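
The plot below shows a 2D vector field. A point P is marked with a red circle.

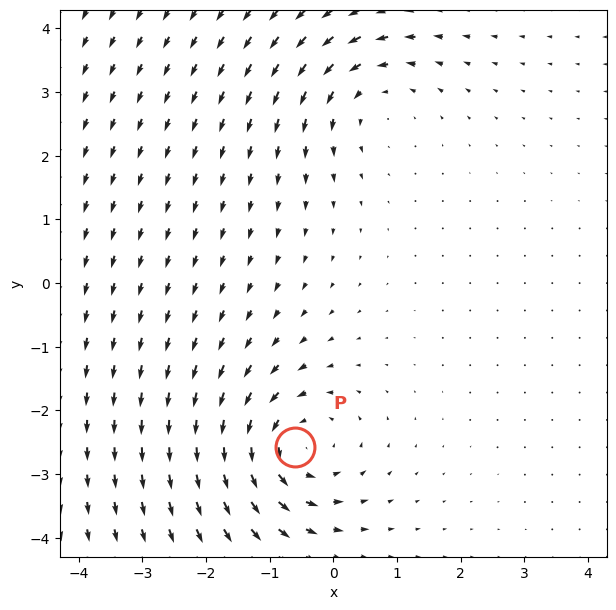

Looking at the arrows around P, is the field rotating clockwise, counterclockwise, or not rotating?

Near P at (-0.6, -2.6) the arrows circulate counterclockwise. The curl (z-component) there is about +5; positive curl means counterclockwise rotation.

counterclockwise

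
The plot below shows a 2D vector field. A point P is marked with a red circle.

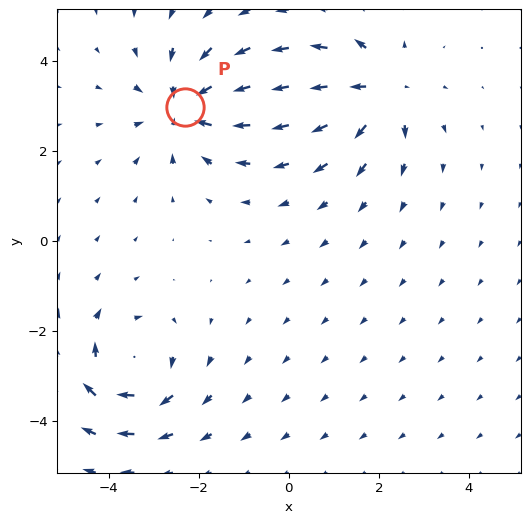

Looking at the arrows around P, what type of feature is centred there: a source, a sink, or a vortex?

At P (-2.3, 3.0) the arrows converge inward. Divergence about -4, curl ≈0 — negative divergence with near-zero curl is a sink.

sink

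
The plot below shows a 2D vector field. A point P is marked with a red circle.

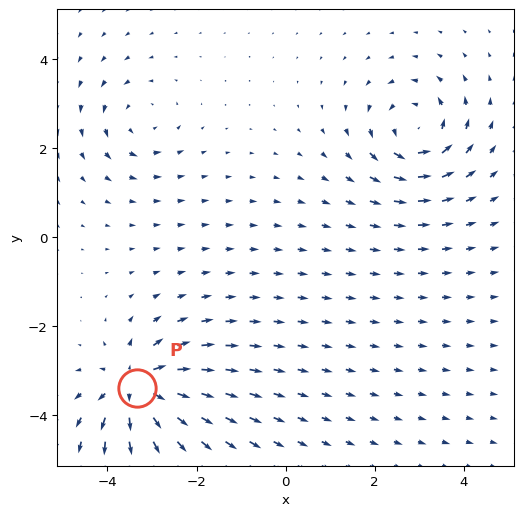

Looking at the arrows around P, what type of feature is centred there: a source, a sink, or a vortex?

source

At P (-3.3, -3.4) the arrows spread outward. Divergence about +7, curl ≈0 — positive divergence with near-zero curl is a source.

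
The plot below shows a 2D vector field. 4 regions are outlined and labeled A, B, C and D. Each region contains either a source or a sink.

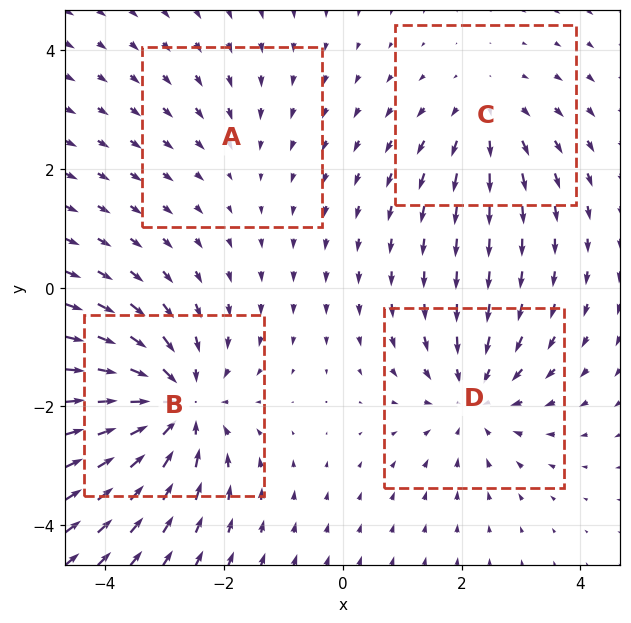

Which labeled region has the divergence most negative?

B

Divergence at each region's feature centre — A: about -2, B: about -6, C: about +3, D: about -4. Region B is most negative.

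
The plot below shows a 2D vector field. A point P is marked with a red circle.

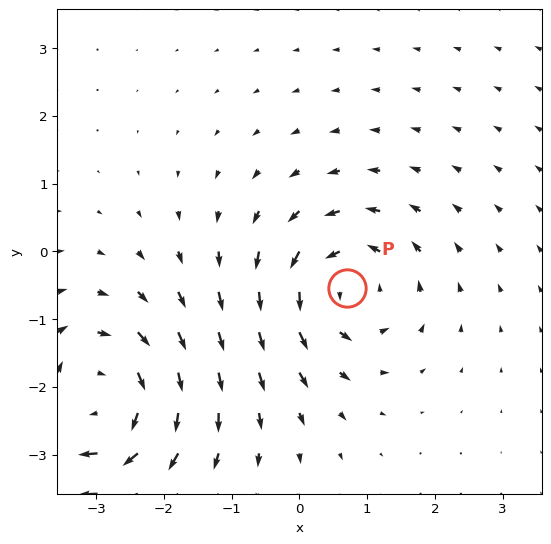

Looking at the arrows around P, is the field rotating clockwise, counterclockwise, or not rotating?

Near P at (0.7, -0.5) the arrows circulate counterclockwise. The curl (z-component) there is about +3; positive curl means counterclockwise rotation.

counterclockwise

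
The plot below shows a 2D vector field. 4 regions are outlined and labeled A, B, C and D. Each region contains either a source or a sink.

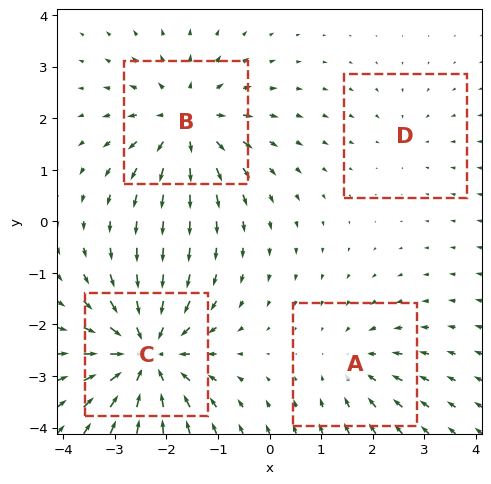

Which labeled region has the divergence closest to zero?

D

Divergence at each region's feature centre — A: about -3, B: about +5, C: about -7, D: about -2. Region D is closest to zero.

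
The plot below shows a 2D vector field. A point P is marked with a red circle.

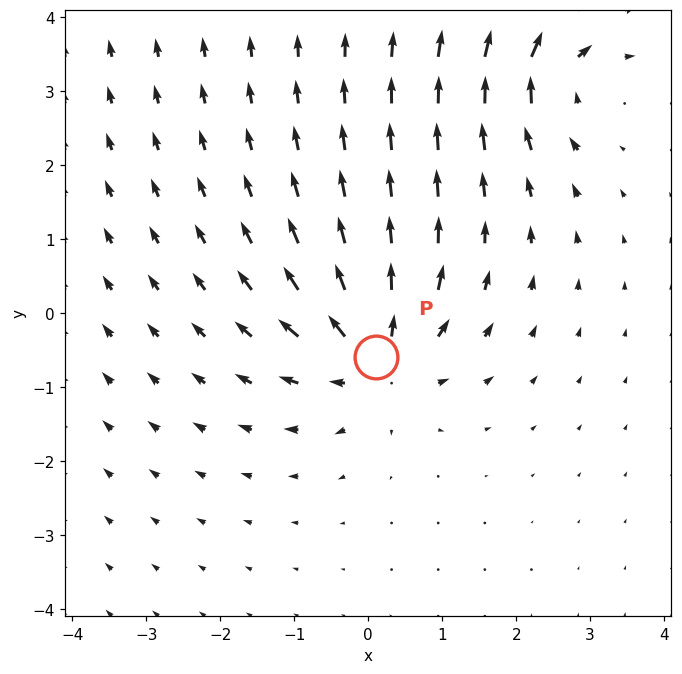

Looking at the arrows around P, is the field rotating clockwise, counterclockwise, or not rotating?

not rotating

Near P at (0.1, -0.6) the arrows show no circulation. The curl there is ≈0.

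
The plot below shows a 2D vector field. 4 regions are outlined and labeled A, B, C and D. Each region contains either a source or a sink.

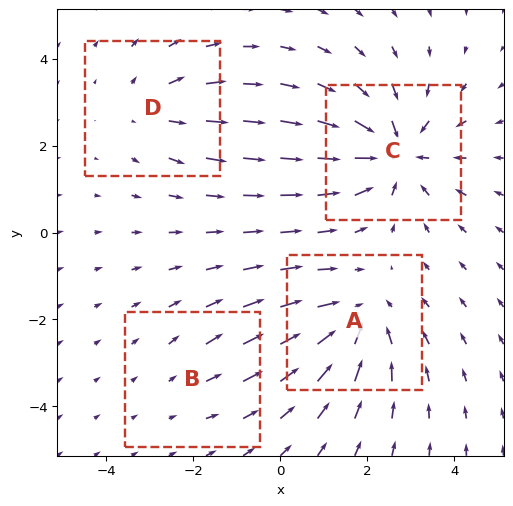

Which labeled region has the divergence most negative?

Divergence at each region's feature centre — A: about -5, B: about +2, C: about -6, D: about +3. Region C is most negative.

C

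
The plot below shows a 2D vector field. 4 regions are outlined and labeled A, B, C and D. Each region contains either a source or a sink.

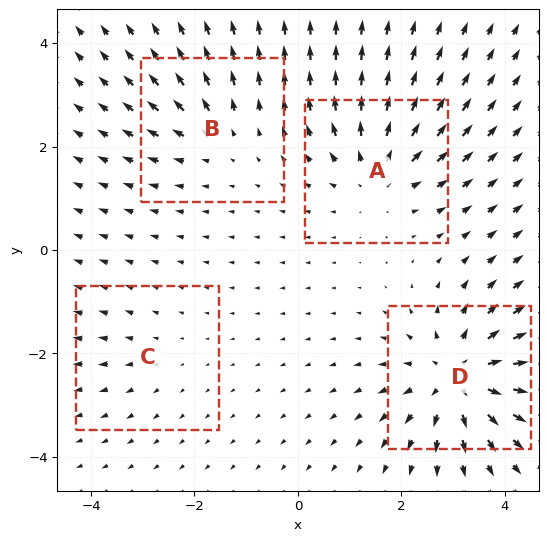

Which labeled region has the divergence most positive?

D

Divergence at each region's feature centre — A: about +5, B: about +3, C: about +2, D: about +7. Region D is most positive.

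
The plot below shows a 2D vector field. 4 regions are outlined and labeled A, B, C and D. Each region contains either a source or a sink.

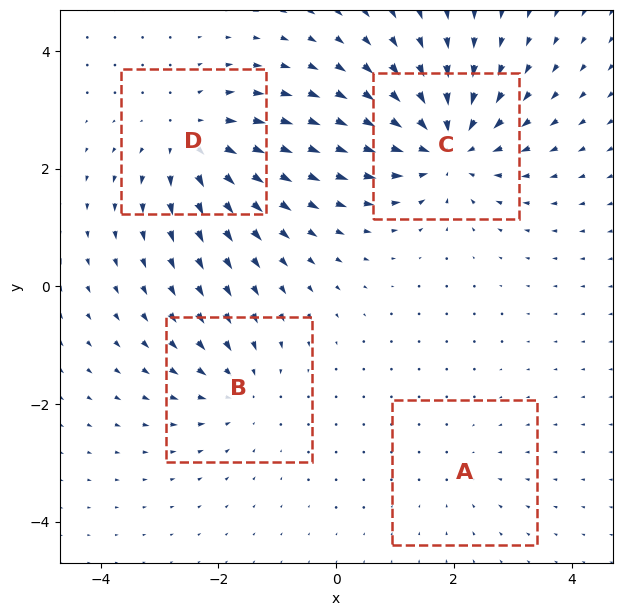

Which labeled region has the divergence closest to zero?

A

Divergence at each region's feature centre — A: about -2, B: about -3, C: about -6, D: about +5. Region A is closest to zero.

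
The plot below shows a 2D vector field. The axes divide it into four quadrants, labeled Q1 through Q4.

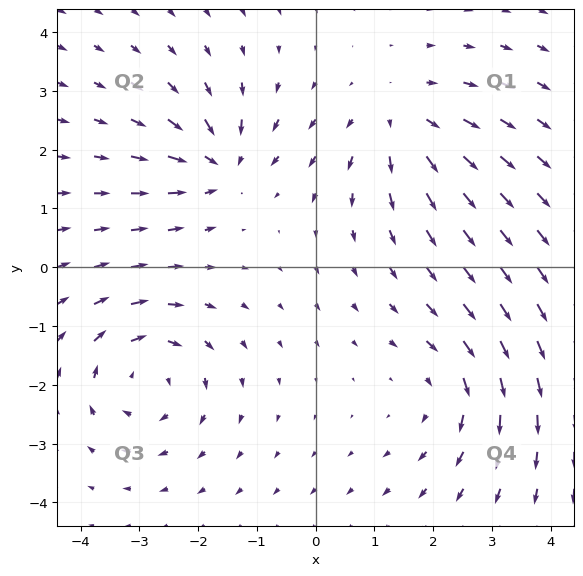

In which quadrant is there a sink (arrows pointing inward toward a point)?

Q2

The sink sits at approximately (-1.6, 1.8), which lies in quadrant Q2. The divergence there is about -5, negative as expected for a sink.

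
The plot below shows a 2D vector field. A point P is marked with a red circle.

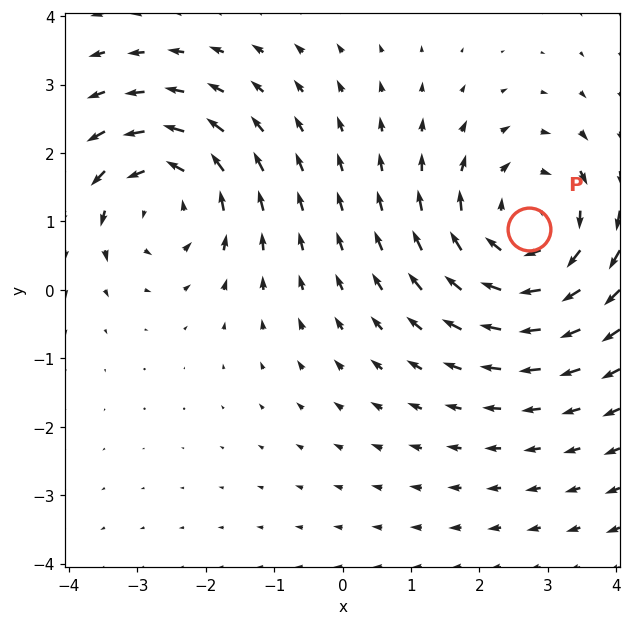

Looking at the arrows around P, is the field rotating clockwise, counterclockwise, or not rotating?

Near P at (2.7, 0.9) the arrows circulate clockwise. The curl (z-component) there is about -3; negative curl means clockwise rotation.

clockwise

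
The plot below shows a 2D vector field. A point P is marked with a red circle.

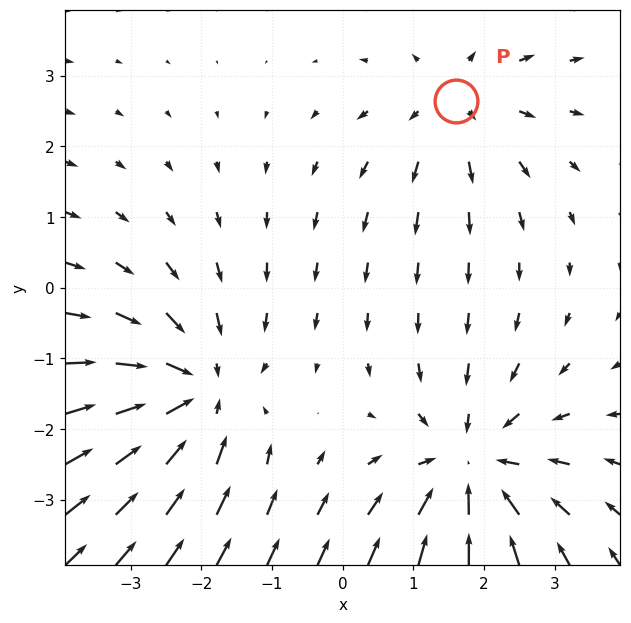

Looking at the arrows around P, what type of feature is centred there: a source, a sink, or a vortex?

source

At P (1.6, 2.6) the arrows spread outward. Divergence about +3, curl ≈0 — positive divergence with near-zero curl is a source.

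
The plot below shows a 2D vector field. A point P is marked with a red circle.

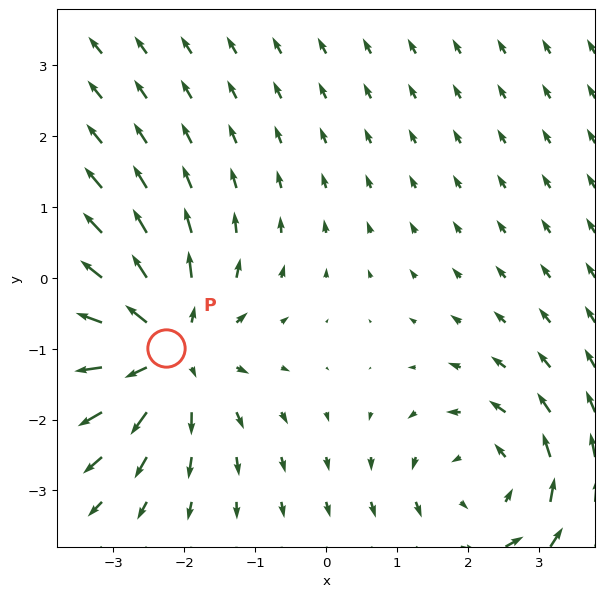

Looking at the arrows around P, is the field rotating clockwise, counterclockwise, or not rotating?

not rotating

Near P at (-2.3, -1.0) the arrows show no circulation. The curl there is ≈0.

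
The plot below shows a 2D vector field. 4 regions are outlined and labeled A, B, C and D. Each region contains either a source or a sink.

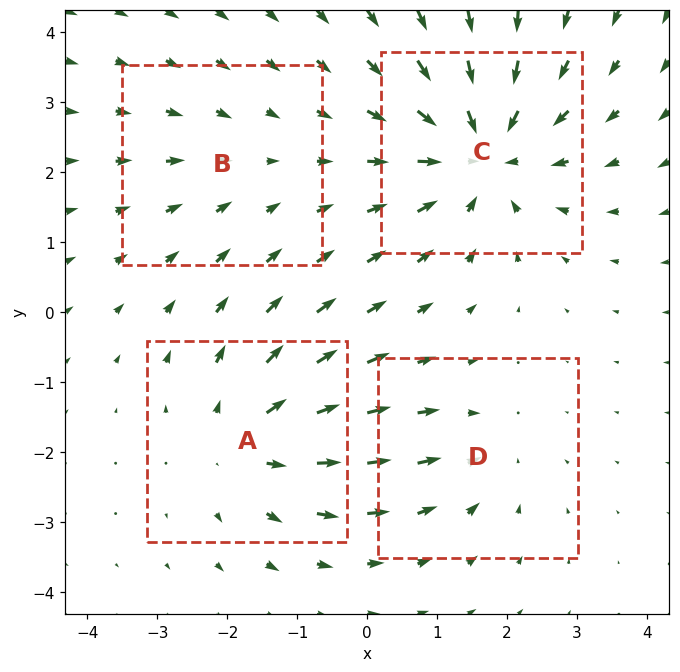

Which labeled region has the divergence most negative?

Divergence at each region's feature centre — A: about +5, B: about -2, C: about -6, D: about -3. Region C is most negative.

C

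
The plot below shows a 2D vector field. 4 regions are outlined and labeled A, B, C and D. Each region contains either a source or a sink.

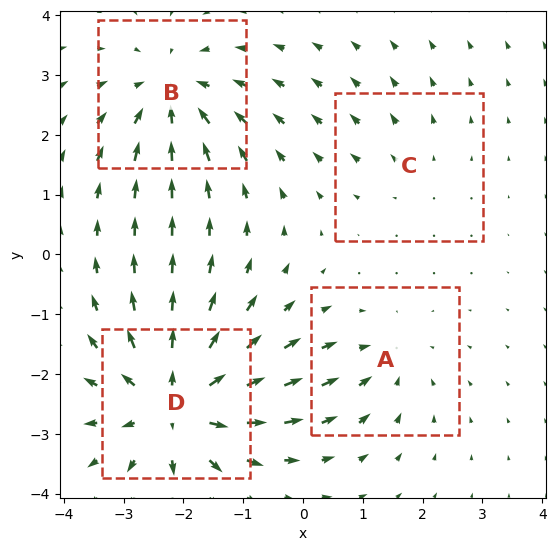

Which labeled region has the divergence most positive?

Divergence at each region's feature centre — A: about -3, B: about -5, C: about +2, D: about +7. Region D is most positive.

D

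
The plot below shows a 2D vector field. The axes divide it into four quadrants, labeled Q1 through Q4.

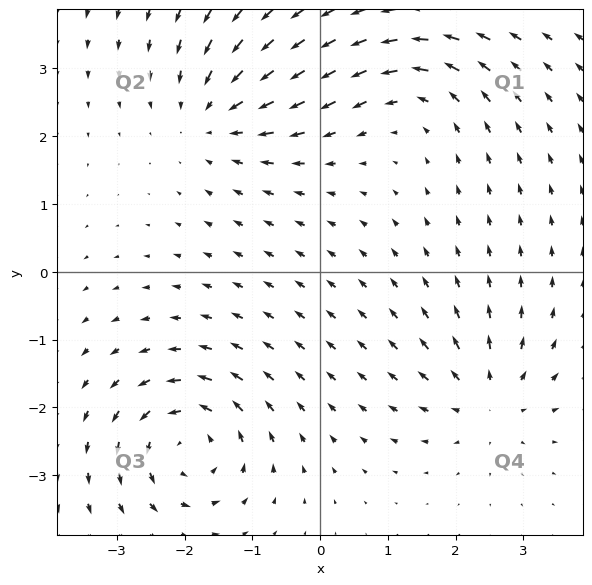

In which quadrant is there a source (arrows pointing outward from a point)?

Q4

The source sits at approximately (2.5, -1.9), which lies in quadrant Q4. The divergence there is about +4, positive as expected for a source.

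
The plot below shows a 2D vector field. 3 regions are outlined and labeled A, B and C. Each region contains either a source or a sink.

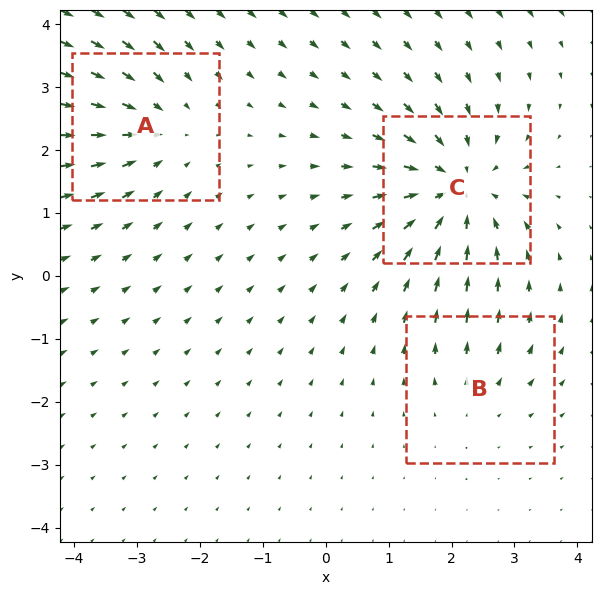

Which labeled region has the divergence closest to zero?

Divergence at each region's feature centre — A: about -3, B: about +2, C: about -5. Region B is closest to zero.

B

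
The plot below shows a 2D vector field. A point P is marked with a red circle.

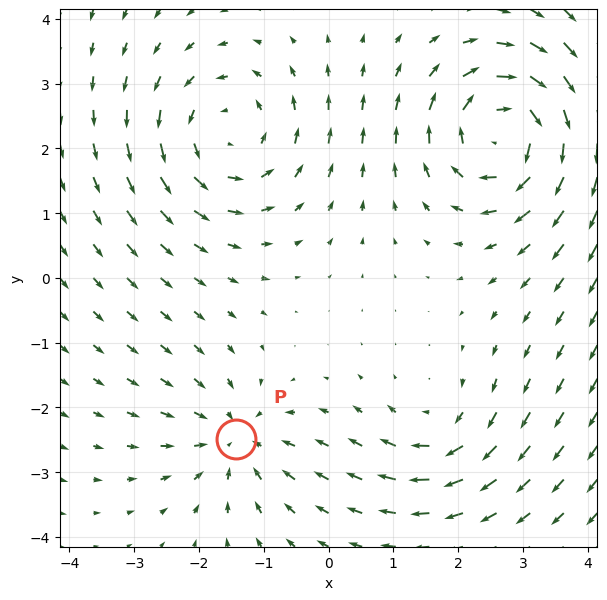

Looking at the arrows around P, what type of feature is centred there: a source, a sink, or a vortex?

sink

At P (-1.4, -2.5) the arrows converge inward. Divergence about -4, curl ≈0 — negative divergence with near-zero curl is a sink.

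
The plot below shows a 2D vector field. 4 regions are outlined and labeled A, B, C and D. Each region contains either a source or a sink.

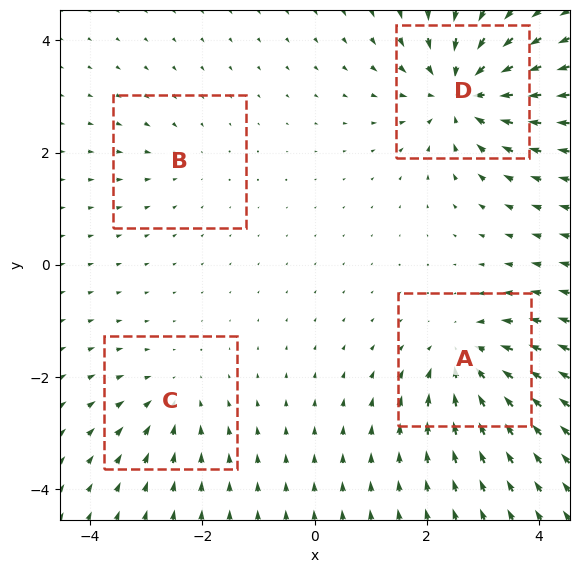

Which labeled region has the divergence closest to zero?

Divergence at each region's feature centre — A: about -6, B: about -2, C: about -4, D: about -8. Region B is closest to zero.

B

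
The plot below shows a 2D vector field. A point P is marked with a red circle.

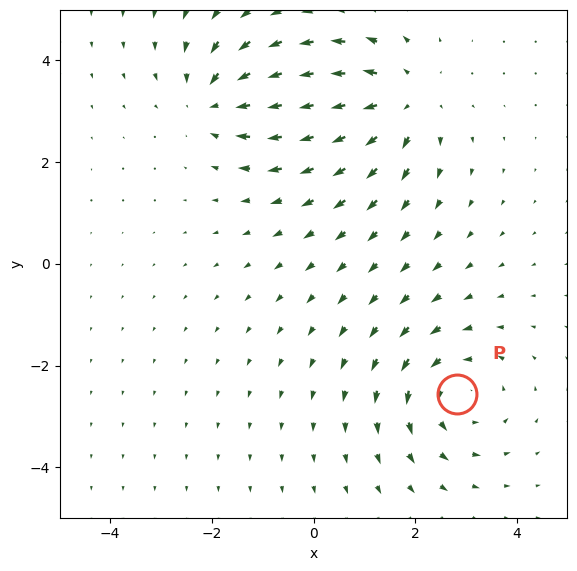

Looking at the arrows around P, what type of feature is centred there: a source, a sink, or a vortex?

vortex

At P (2.8, -2.6) the arrows circulate counterclockwise. Divergence ≈0, curl about +3 — near-zero divergence with nonzero curl is a vortex.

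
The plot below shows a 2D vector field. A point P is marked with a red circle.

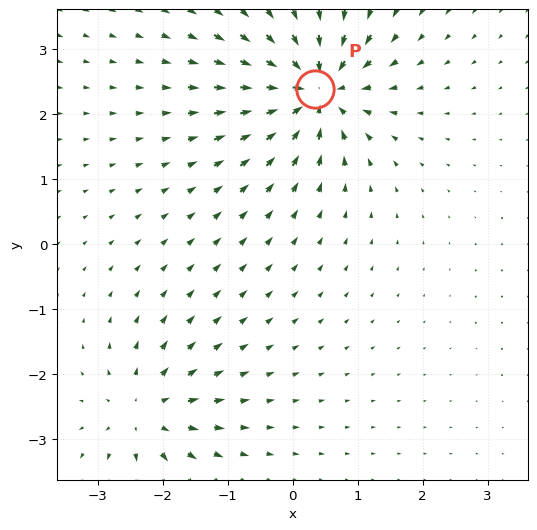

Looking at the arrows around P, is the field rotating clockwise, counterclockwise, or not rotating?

Near P at (0.3, 2.4) the arrows show no circulation. The curl there is ≈0.

not rotating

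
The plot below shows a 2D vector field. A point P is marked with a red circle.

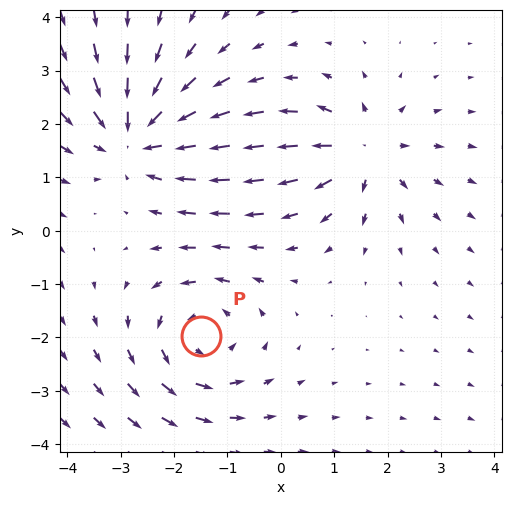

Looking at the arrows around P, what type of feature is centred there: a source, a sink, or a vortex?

vortex

At P (-1.5, -2.0) the arrows circulate counterclockwise. Divergence ≈0, curl about +4 — near-zero divergence with nonzero curl is a vortex.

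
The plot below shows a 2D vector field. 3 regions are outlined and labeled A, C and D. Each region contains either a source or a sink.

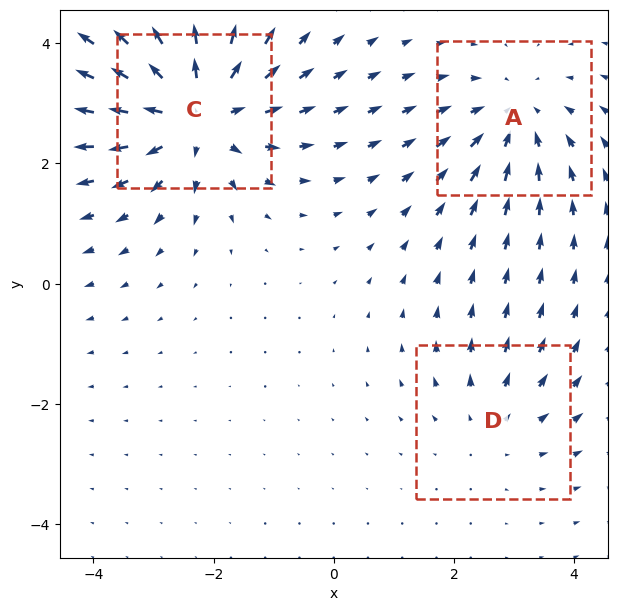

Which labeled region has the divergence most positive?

C

Divergence at each region's feature centre — A: about -3, C: about +5, D: about +2. Region C is most positive.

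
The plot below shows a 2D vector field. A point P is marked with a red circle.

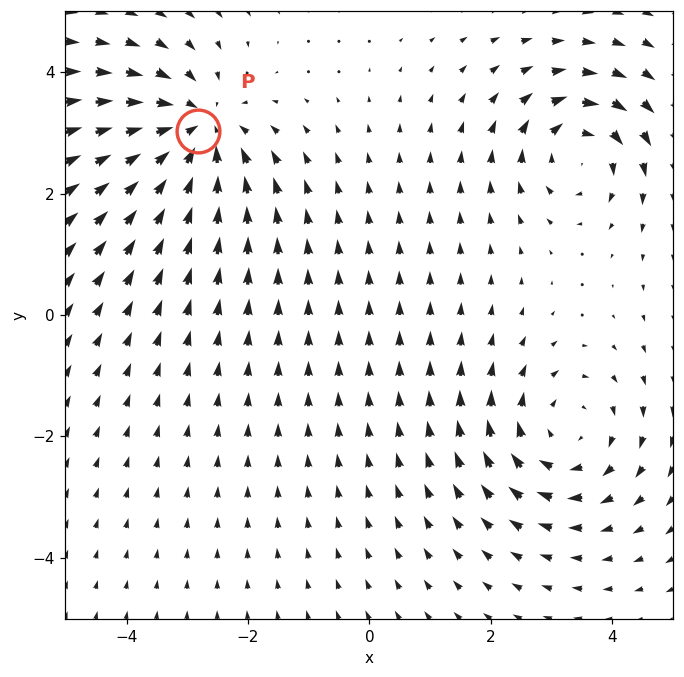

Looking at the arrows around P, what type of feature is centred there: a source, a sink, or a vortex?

At P (-2.8, 3.0) the arrows converge inward. Divergence about -5, curl ≈0 — negative divergence with near-zero curl is a sink.

sink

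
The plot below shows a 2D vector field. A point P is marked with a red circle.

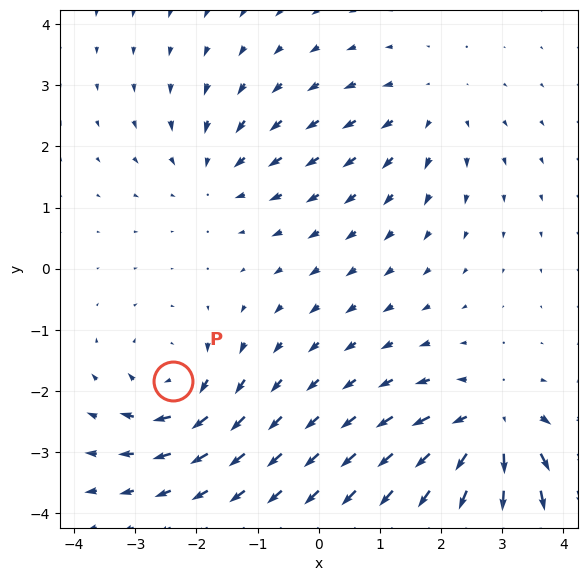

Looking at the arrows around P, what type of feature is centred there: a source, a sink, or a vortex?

At P (-2.4, -1.8) the arrows circulate clockwise. Divergence ≈0, curl about -5 — near-zero divergence with nonzero curl is a vortex.

vortex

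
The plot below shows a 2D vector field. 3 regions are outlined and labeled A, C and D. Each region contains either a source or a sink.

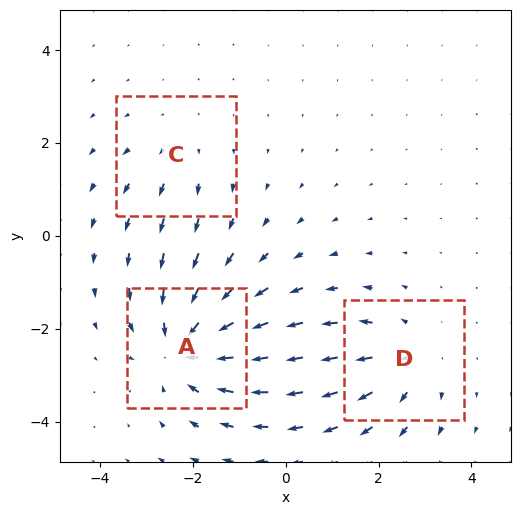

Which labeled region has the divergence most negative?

Divergence at each region's feature centre — A: about -4, C: about +2, D: about +3. Region A is most negative.

A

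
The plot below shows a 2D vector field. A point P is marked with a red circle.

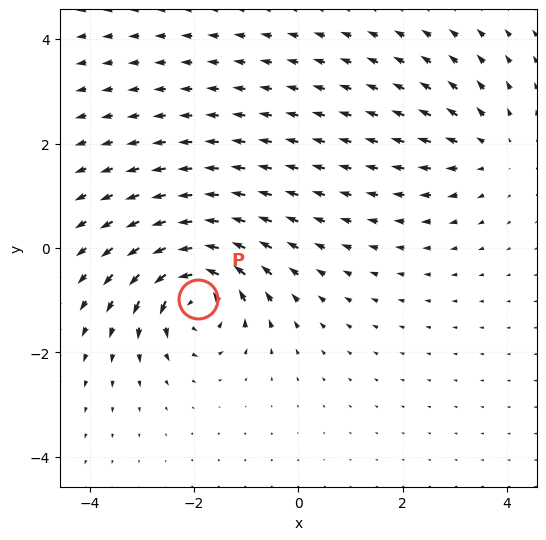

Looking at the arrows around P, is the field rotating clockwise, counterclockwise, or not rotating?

Near P at (-1.9, -1.0) the arrows circulate counterclockwise. The curl (z-component) there is about +7; positive curl means counterclockwise rotation.

counterclockwise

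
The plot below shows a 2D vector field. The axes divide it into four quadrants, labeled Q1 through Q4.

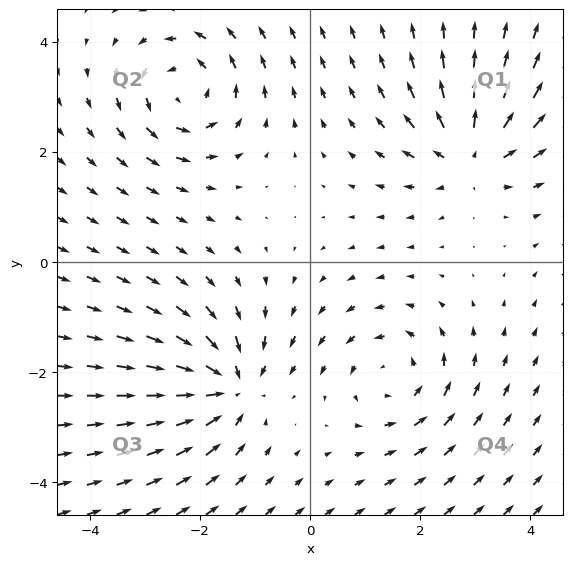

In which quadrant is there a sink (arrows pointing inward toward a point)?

The sink sits at approximately (-1.5, -2.3), which lies in quadrant Q3. The divergence there is about -5, negative as expected for a sink.

Q3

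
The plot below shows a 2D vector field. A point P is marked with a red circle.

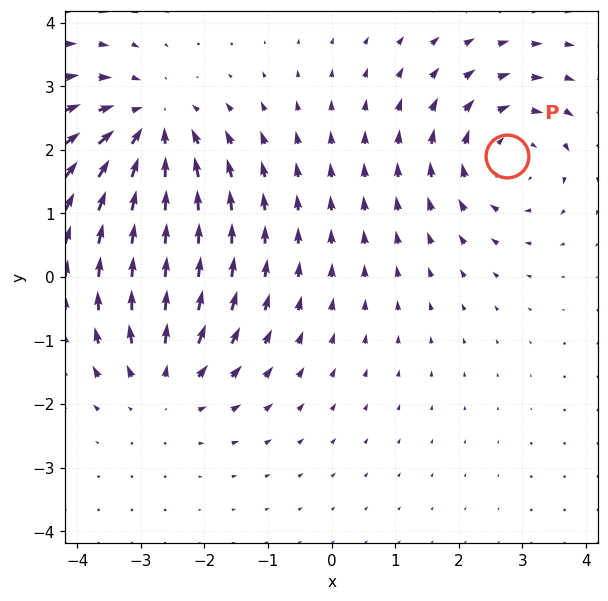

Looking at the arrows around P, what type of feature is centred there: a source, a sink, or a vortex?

vortex

At P (2.8, 1.9) the arrows circulate clockwise. Divergence ≈0, curl about -4 — near-zero divergence with nonzero curl is a vortex.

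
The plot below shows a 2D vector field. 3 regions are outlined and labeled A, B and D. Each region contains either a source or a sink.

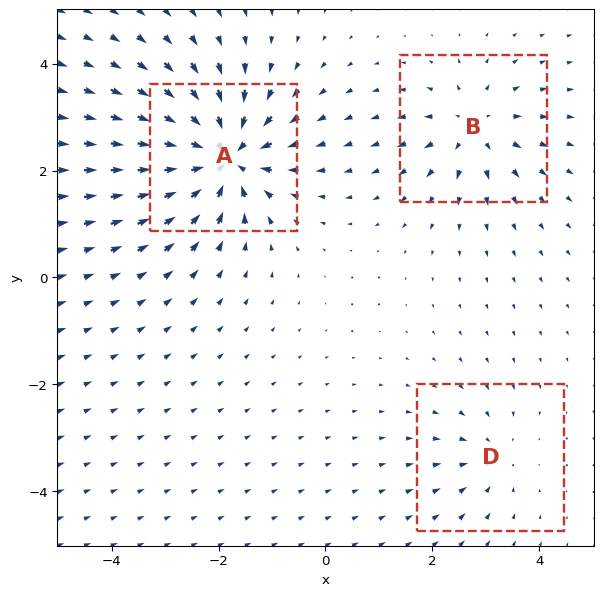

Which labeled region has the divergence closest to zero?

D

Divergence at each region's feature centre — A: about -6, B: about +4, D: about -2. Region D is closest to zero.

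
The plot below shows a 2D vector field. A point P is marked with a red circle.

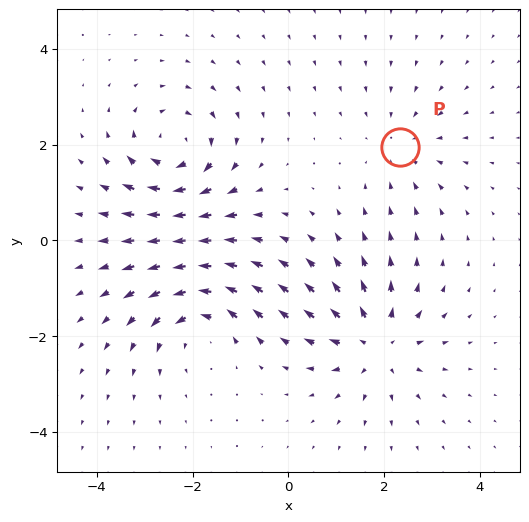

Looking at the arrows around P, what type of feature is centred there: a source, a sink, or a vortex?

sink

At P (2.3, 2.0) the arrows converge inward. Divergence about -2, curl ≈0 — negative divergence with near-zero curl is a sink.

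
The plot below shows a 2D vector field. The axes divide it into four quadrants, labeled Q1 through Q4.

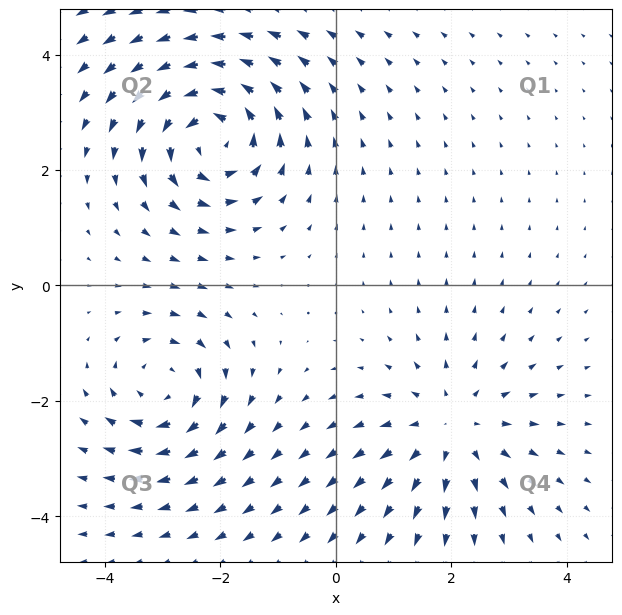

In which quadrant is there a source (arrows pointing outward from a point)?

The source sits at approximately (2.0, -2.5), which lies in quadrant Q4. The divergence there is about +3, positive as expected for a source.

Q4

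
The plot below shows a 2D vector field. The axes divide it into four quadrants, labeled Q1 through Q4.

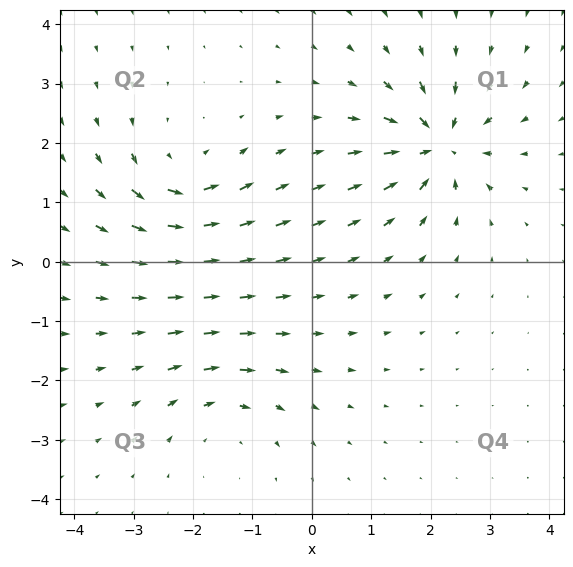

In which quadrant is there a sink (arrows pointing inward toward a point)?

The sink sits at approximately (2.1, 2.0), which lies in quadrant Q1. The divergence there is about -7, negative as expected for a sink.

Q1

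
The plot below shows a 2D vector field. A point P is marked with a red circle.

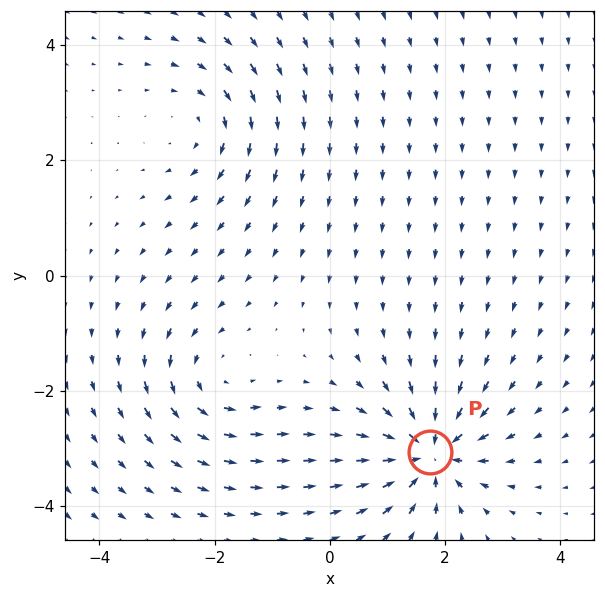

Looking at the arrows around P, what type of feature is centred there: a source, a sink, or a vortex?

At P (1.7, -3.1) the arrows converge inward. Divergence about -6, curl ≈0 — negative divergence with near-zero curl is a sink.

sink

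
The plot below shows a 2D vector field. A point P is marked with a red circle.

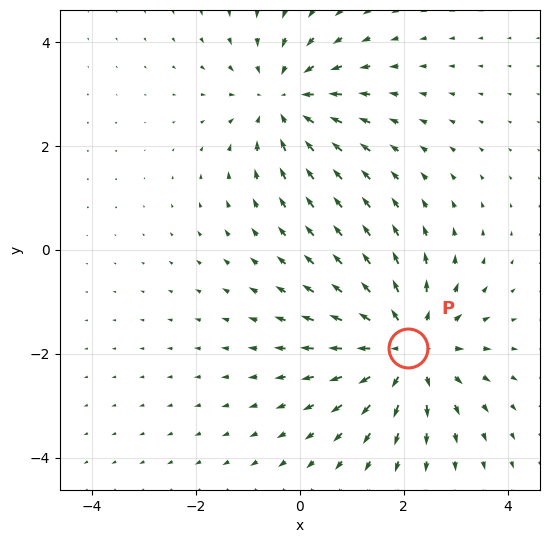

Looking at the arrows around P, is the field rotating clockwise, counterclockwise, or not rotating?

Near P at (2.1, -1.9) the arrows show no circulation. The curl there is ≈0.

not rotating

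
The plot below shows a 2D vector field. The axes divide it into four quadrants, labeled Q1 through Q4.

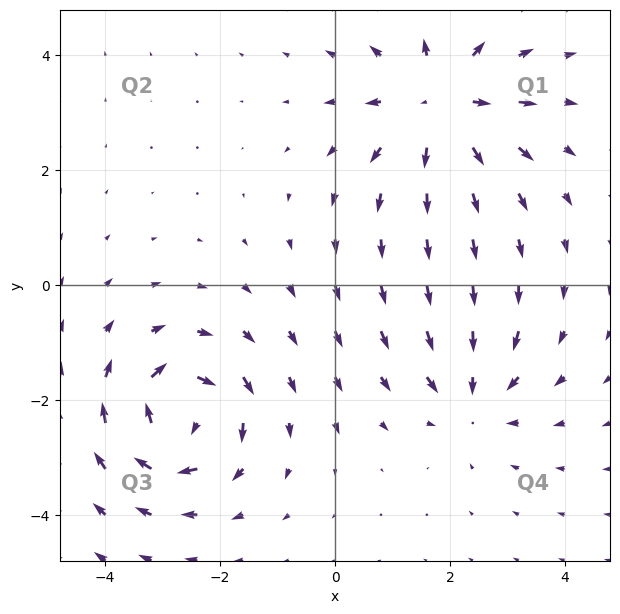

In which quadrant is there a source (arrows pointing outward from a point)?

The source sits at approximately (1.8, 3.2), which lies in quadrant Q1. The divergence there is about +4, positive as expected for a source.

Q1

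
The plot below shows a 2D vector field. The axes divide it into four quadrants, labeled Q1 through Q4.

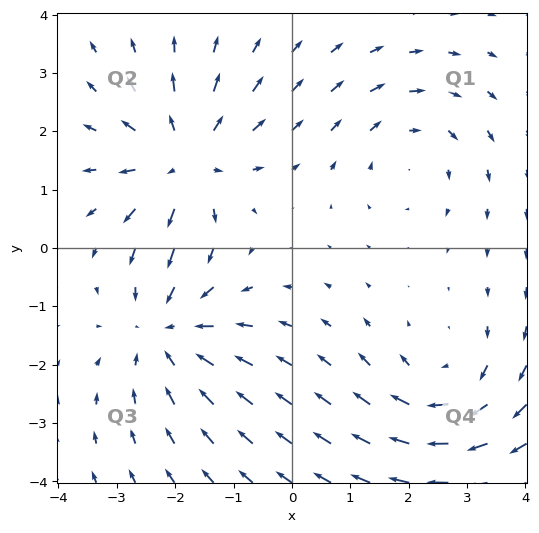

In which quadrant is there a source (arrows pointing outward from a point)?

The source sits at approximately (-1.8, 1.5), which lies in quadrant Q2. The divergence there is about +4, positive as expected for a source.

Q2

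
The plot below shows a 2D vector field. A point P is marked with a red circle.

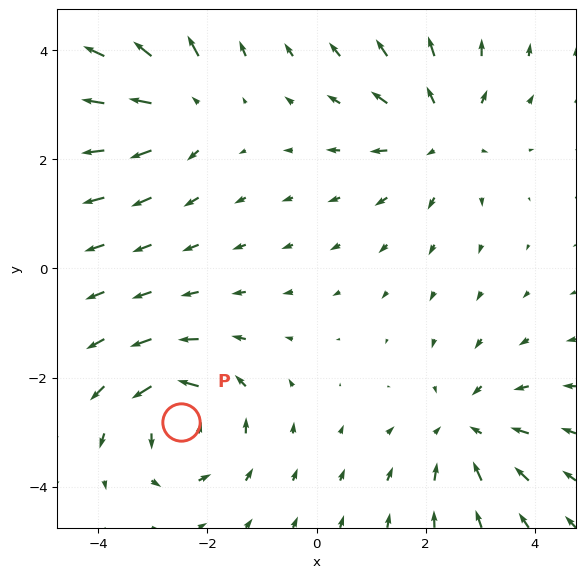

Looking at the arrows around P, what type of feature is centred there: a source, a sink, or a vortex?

At P (-2.5, -2.8) the arrows circulate counterclockwise. Divergence ≈0, curl about +5 — near-zero divergence with nonzero curl is a vortex.

vortex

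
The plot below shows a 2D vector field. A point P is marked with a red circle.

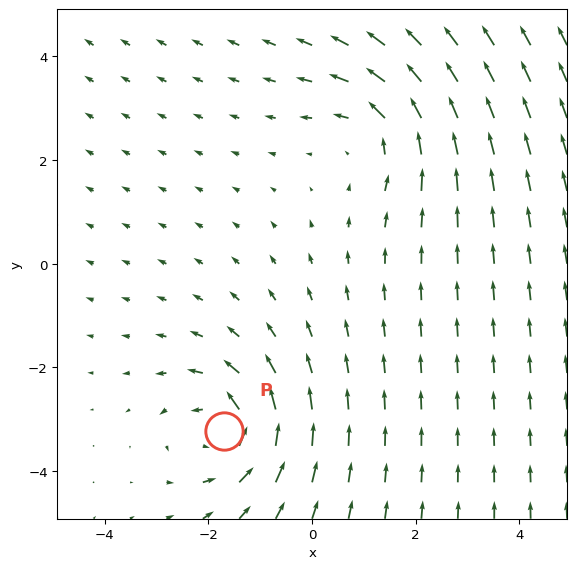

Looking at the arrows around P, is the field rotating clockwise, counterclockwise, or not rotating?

counterclockwise

Near P at (-1.7, -3.2) the arrows circulate counterclockwise. The curl (z-component) there is about +4; positive curl means counterclockwise rotation.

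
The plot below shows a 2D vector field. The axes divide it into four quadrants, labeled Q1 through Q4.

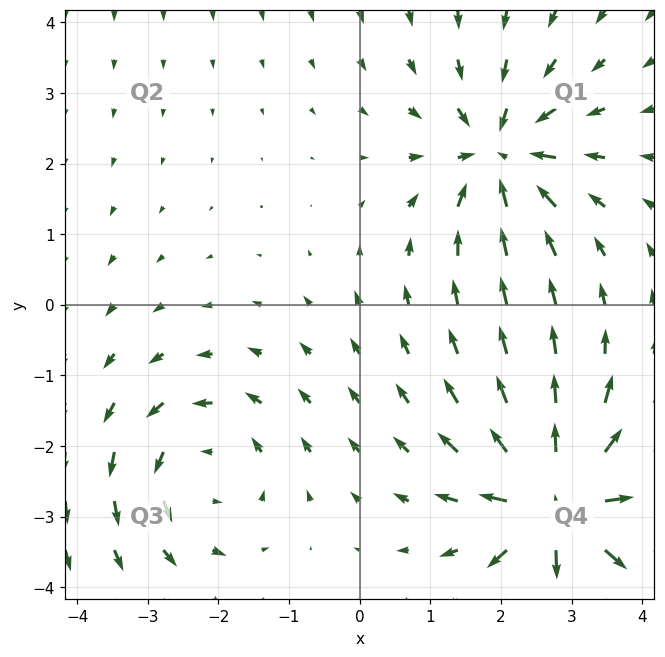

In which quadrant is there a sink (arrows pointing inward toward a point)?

The sink sits at approximately (2.0, 2.1), which lies in quadrant Q1. The divergence there is about -5, negative as expected for a sink.

Q1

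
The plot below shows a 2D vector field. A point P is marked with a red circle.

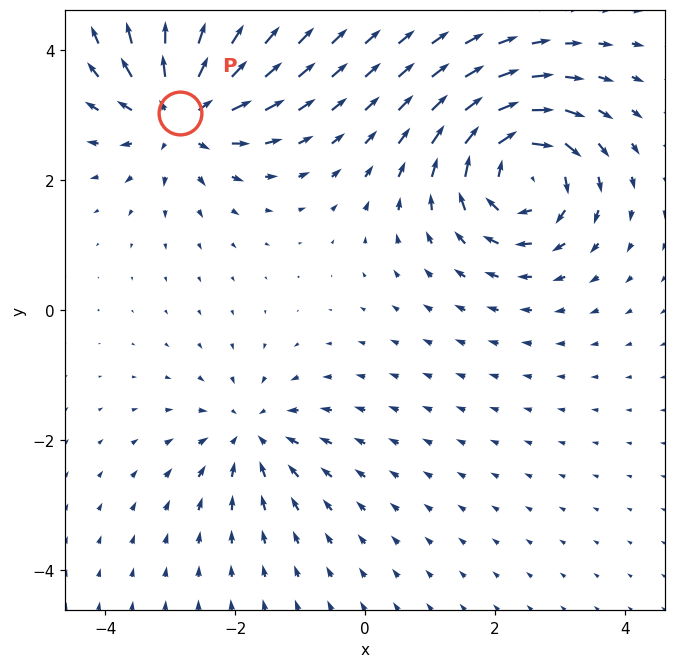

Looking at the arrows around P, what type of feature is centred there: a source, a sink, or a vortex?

At P (-2.9, 3.0) the arrows spread outward. Divergence about +5, curl ≈0 — positive divergence with near-zero curl is a source.

source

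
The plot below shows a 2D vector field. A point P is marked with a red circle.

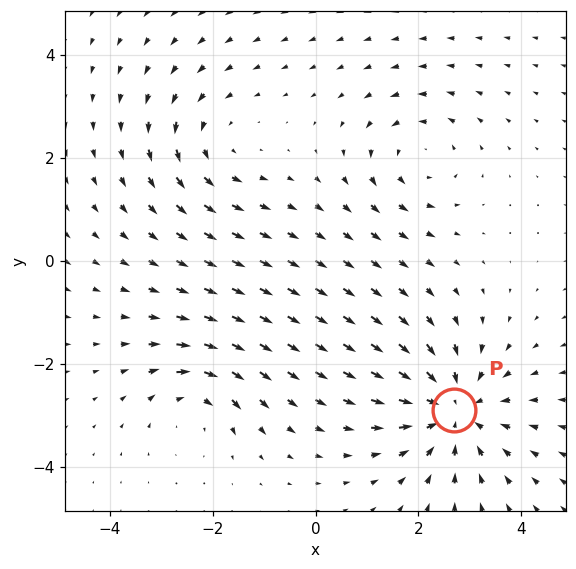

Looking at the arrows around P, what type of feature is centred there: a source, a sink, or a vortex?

sink

At P (2.7, -2.9) the arrows converge inward. Divergence about -4, curl ≈0 — negative divergence with near-zero curl is a sink.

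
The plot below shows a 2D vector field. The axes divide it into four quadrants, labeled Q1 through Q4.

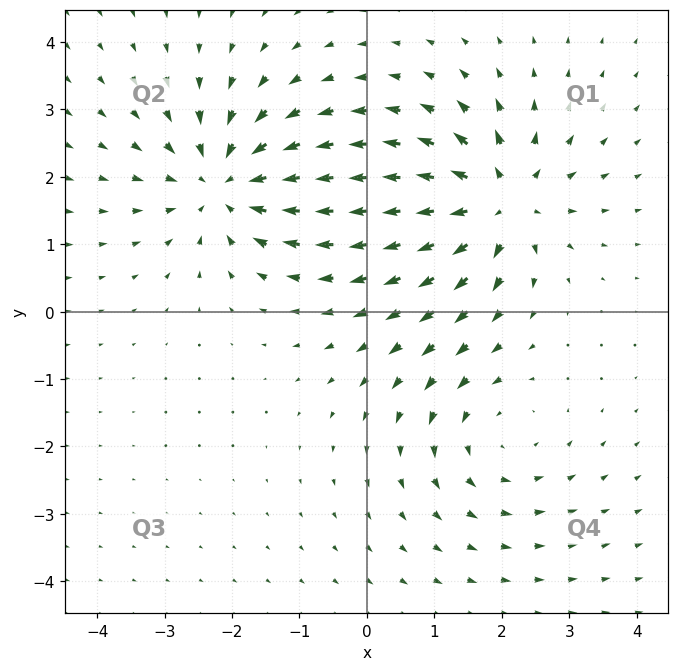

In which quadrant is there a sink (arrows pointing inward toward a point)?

Q2

The sink sits at approximately (-2.1, 1.9), which lies in quadrant Q2. The divergence there is about -4, negative as expected for a sink.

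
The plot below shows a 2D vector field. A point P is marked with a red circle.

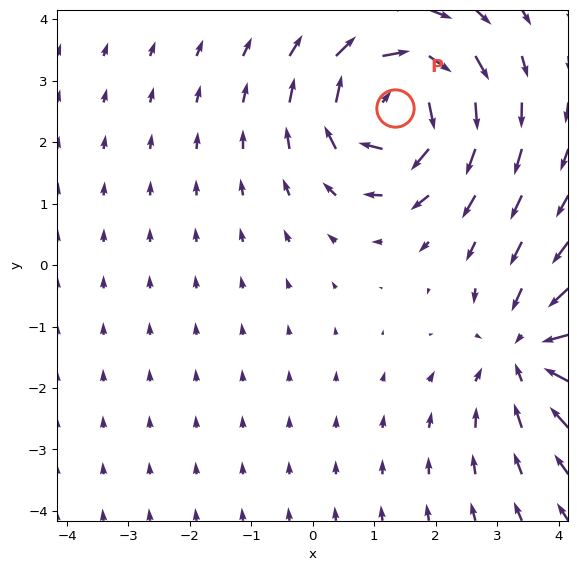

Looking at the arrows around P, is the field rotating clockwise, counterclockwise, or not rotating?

clockwise

Near P at (1.3, 2.6) the arrows circulate clockwise. The curl (z-component) there is about -6; negative curl means clockwise rotation.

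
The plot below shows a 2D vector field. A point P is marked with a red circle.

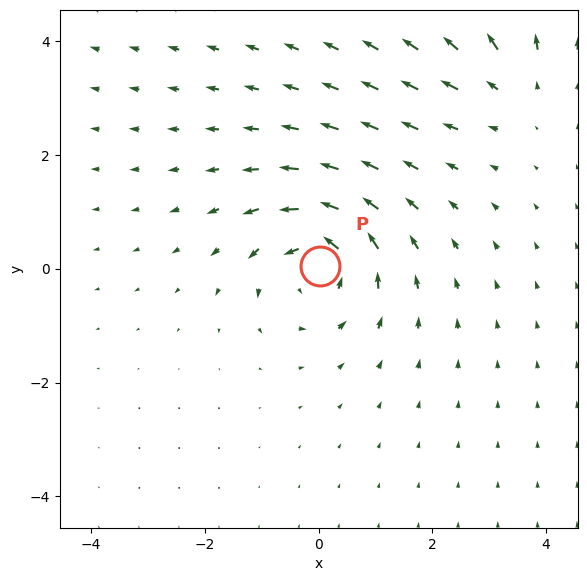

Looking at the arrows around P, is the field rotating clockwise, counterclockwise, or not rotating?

counterclockwise

Near P at (0.0, 0.0) the arrows circulate counterclockwise. The curl (z-component) there is about +5; positive curl means counterclockwise rotation.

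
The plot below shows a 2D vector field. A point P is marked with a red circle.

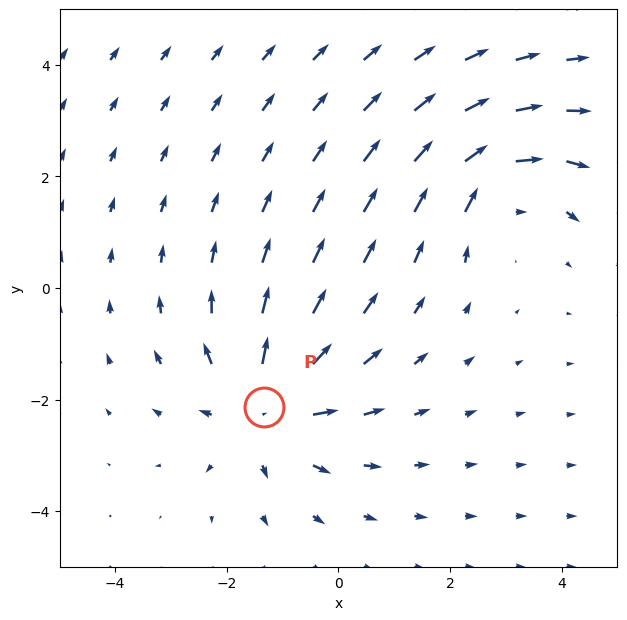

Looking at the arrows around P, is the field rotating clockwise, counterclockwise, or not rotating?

not rotating

Near P at (-1.3, -2.1) the arrows show no circulation. The curl there is ≈0.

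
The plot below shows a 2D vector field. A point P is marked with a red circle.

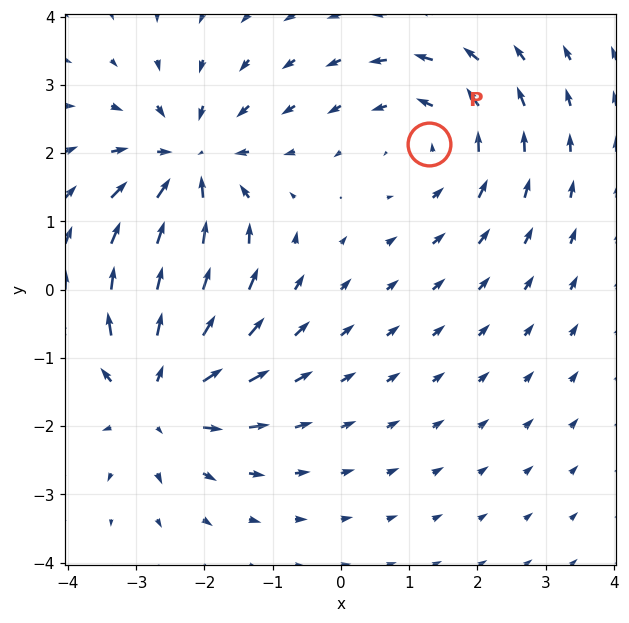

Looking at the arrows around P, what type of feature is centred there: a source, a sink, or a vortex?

At P (1.3, 2.1) the arrows circulate counterclockwise. Divergence ≈0, curl about +3 — near-zero divergence with nonzero curl is a vortex.

vortex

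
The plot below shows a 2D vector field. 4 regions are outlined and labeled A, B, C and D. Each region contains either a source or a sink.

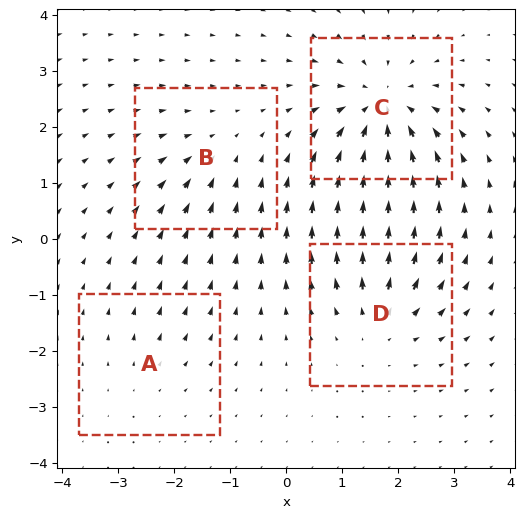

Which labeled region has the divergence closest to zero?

A

Divergence at each region's feature centre — A: about +2, B: about -3, C: about -7, D: about +5. Region A is closest to zero.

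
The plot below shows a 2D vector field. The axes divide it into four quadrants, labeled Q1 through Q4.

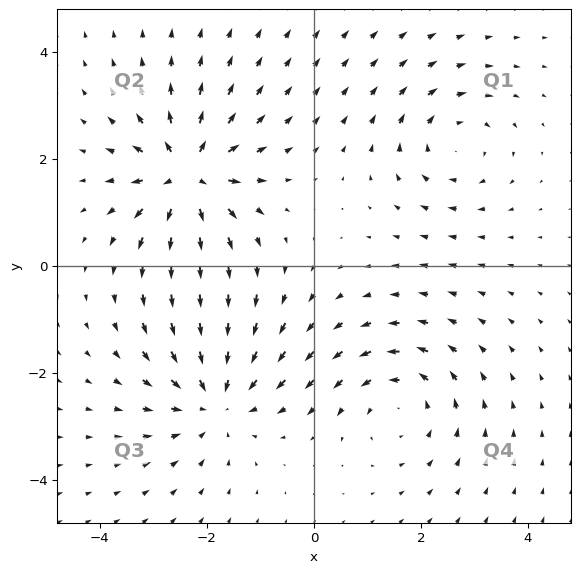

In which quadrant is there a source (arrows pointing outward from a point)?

The source sits at approximately (-2.4, 1.7), which lies in quadrant Q2. The divergence there is about +6, positive as expected for a source.

Q2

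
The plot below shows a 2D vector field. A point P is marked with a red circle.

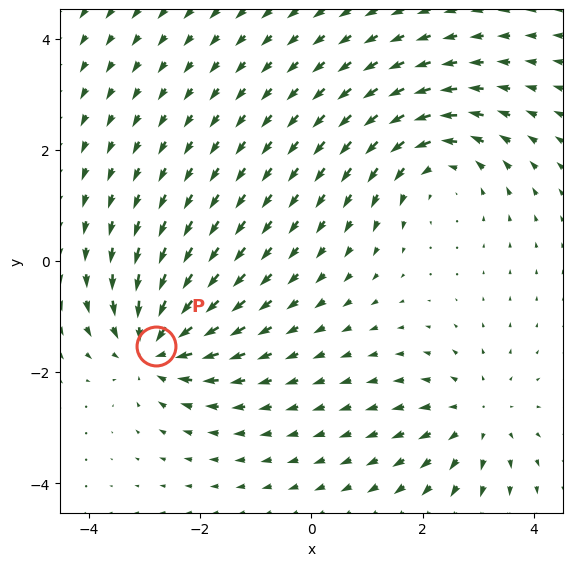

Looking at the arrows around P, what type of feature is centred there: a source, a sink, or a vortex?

sink

At P (-2.8, -1.5) the arrows converge inward. Divergence about -6, curl ≈0 — negative divergence with near-zero curl is a sink.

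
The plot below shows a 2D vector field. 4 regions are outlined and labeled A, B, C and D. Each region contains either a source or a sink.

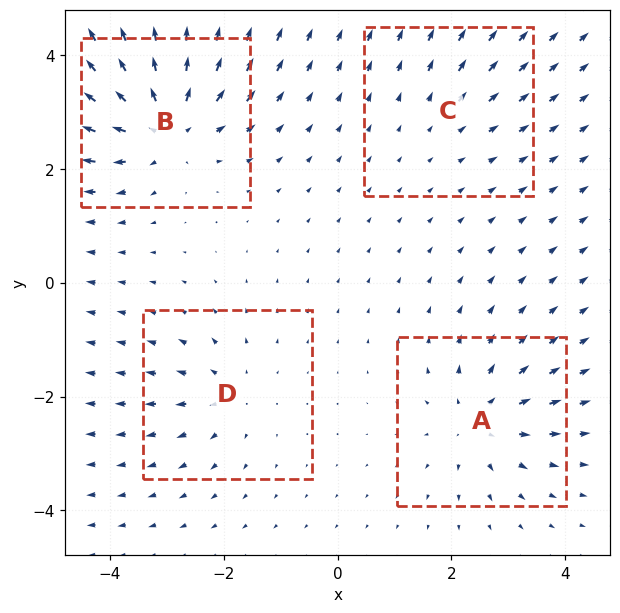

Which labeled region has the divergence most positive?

B

Divergence at each region's feature centre — A: about +5, B: about +7, C: about +2, D: about +4. Region B is most positive.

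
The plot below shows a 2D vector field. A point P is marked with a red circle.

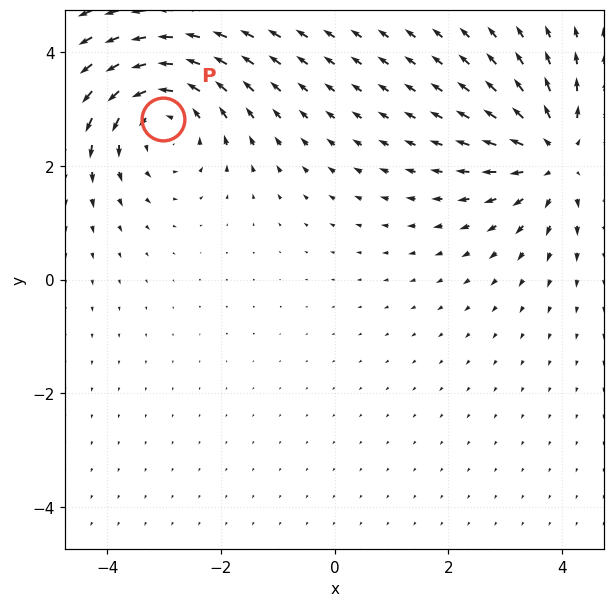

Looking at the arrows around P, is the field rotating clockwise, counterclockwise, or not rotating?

counterclockwise

Near P at (-3.0, 2.8) the arrows circulate counterclockwise. The curl (z-component) there is about +4; positive curl means counterclockwise rotation.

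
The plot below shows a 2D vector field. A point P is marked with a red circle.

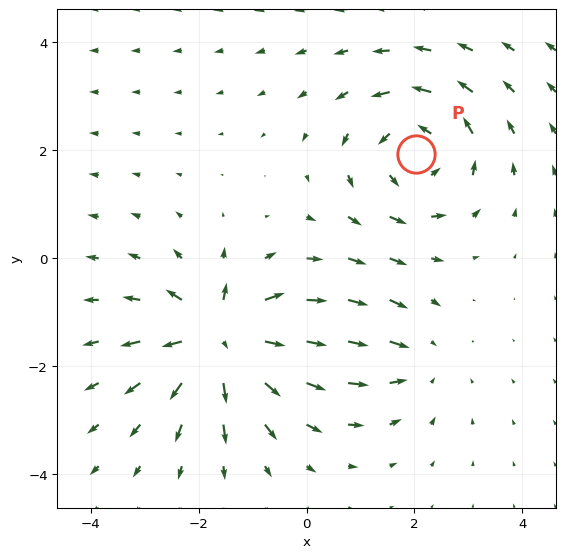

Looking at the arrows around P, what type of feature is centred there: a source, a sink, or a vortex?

vortex

At P (2.0, 1.9) the arrows circulate counterclockwise. Divergence ≈0, curl about +4 — near-zero divergence with nonzero curl is a vortex.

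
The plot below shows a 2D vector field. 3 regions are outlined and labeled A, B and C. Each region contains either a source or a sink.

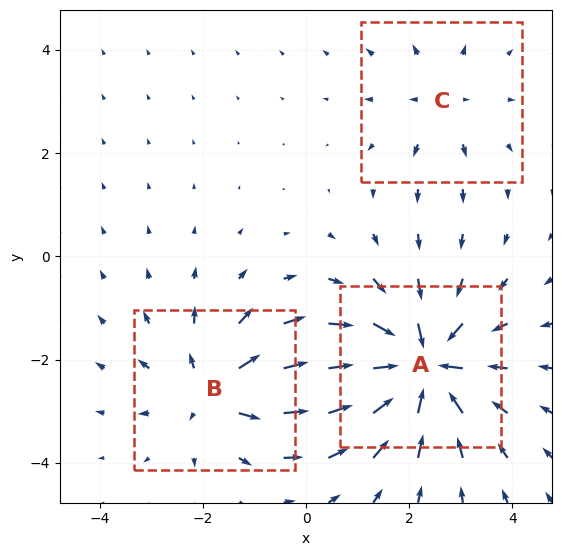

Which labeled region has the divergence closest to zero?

C

Divergence at each region's feature centre — A: about -6, B: about +4, C: about +2. Region C is closest to zero.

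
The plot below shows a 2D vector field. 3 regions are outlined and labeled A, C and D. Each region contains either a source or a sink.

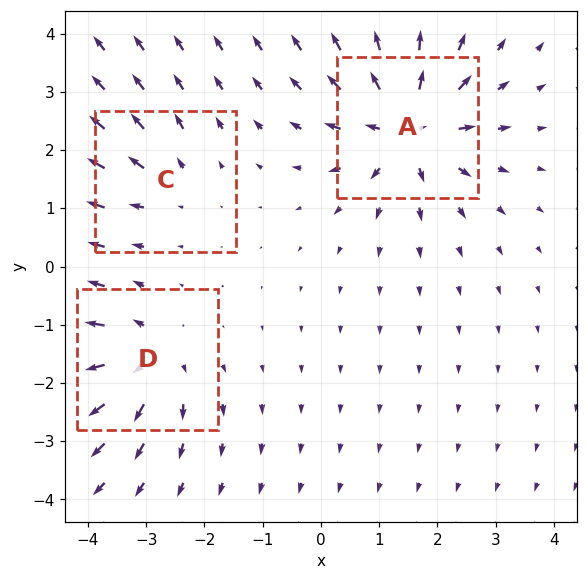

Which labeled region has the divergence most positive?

A

Divergence at each region's feature centre — A: about +6, C: about +3, D: about +4. Region A is most positive.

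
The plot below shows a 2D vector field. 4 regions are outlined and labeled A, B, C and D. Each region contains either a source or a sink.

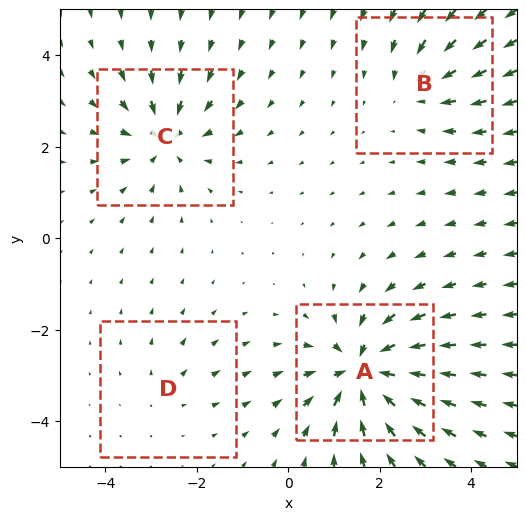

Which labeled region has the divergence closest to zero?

D

Divergence at each region's feature centre — A: about -8, B: about -4, C: about -5, D: about +2. Region D is closest to zero.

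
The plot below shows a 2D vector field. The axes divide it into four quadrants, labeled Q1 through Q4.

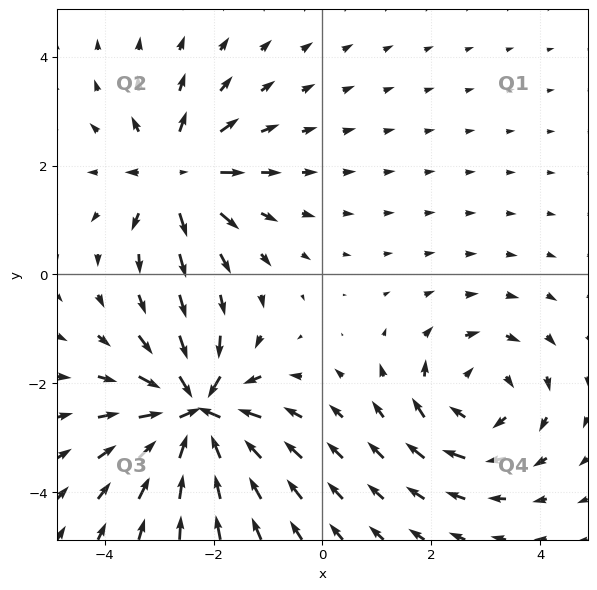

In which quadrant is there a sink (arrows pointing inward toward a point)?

The sink sits at approximately (-2.3, -2.5), which lies in quadrant Q3. The divergence there is about -6, negative as expected for a sink.

Q3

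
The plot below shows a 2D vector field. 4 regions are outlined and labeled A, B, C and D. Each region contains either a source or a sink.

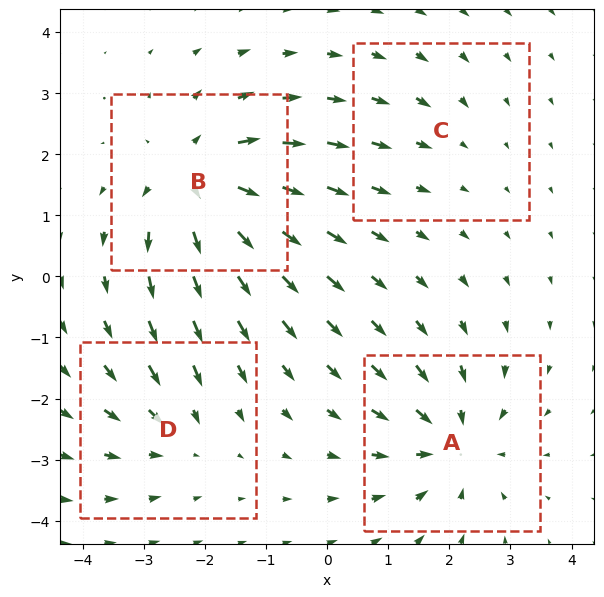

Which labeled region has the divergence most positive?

B

Divergence at each region's feature centre — A: about -5, B: about +6, C: about -2, D: about -3. Region B is most positive.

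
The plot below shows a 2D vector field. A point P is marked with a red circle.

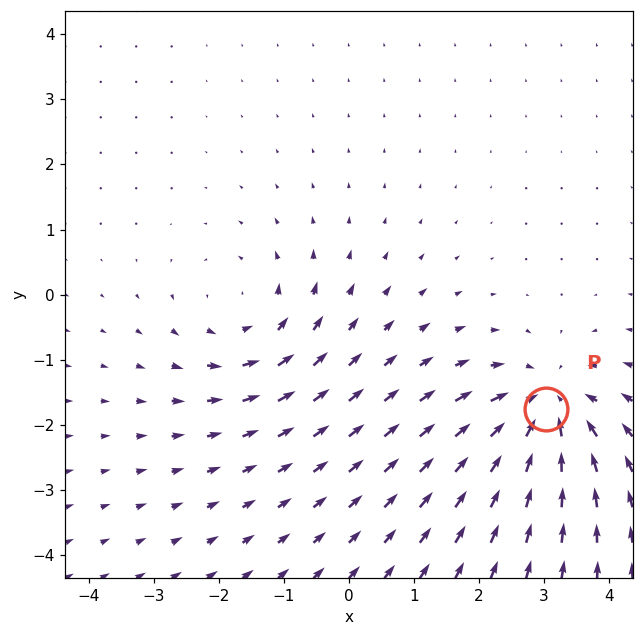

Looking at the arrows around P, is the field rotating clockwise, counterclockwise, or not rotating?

not rotating

Near P at (3.0, -1.8) the arrows show no circulation. The curl there is ≈0.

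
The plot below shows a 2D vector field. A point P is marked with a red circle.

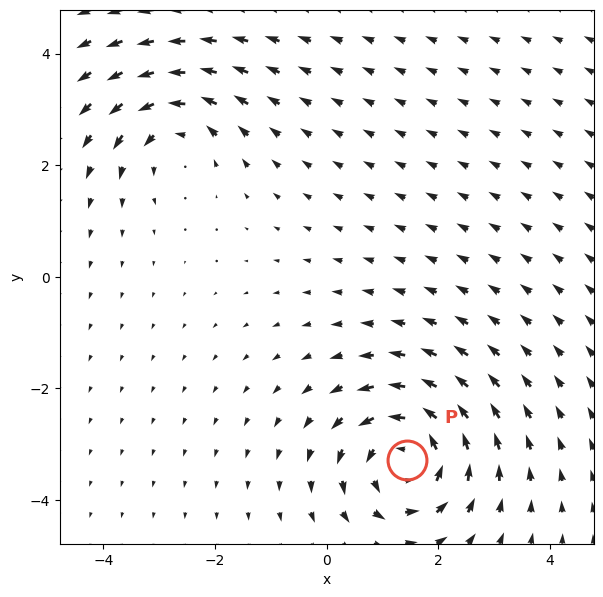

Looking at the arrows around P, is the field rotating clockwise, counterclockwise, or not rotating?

Near P at (1.4, -3.3) the arrows circulate counterclockwise. The curl (z-component) there is about +5; positive curl means counterclockwise rotation.

counterclockwise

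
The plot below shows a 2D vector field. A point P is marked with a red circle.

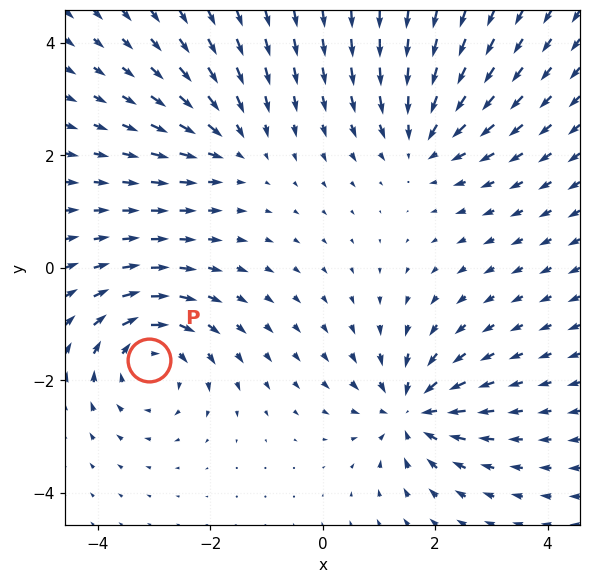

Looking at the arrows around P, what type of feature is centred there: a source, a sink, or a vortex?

vortex

At P (-3.1, -1.6) the arrows circulate clockwise. Divergence ≈0, curl about -4 — near-zero divergence with nonzero curl is a vortex.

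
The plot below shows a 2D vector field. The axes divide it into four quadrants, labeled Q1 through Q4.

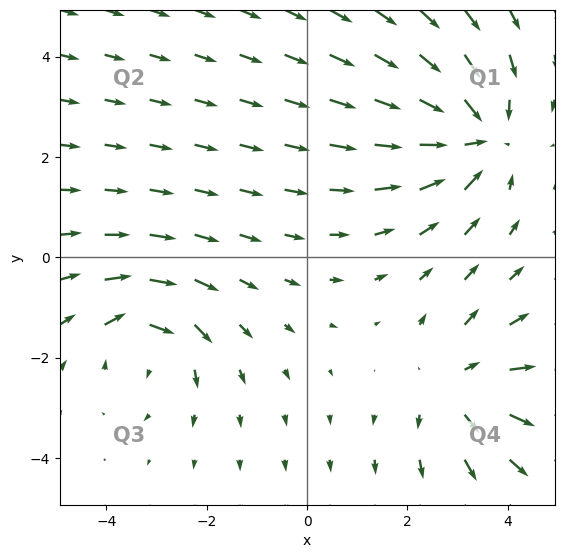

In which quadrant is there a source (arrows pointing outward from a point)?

The source sits at approximately (3.0, -2.6), which lies in quadrant Q4. The divergence there is about +3, positive as expected for a source.

Q4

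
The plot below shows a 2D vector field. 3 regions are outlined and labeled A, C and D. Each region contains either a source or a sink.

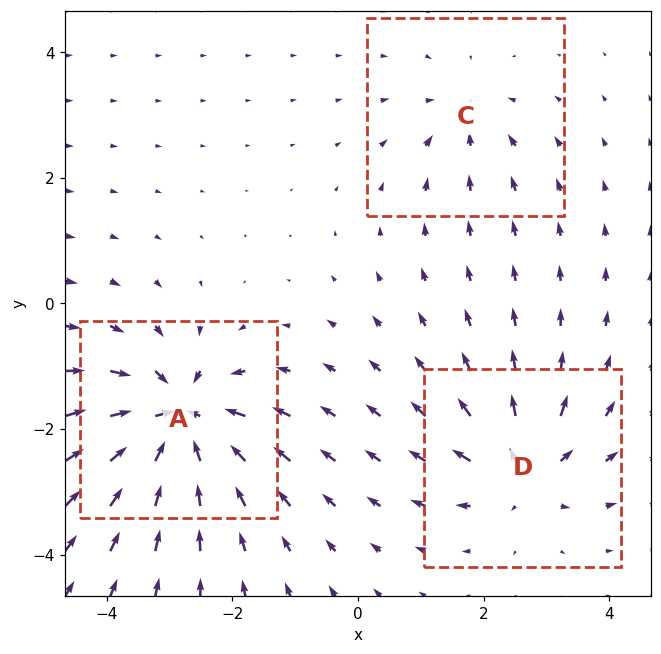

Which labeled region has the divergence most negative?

Divergence at each region's feature centre — A: about -6, C: about -3, D: about +4. Region A is most negative.

A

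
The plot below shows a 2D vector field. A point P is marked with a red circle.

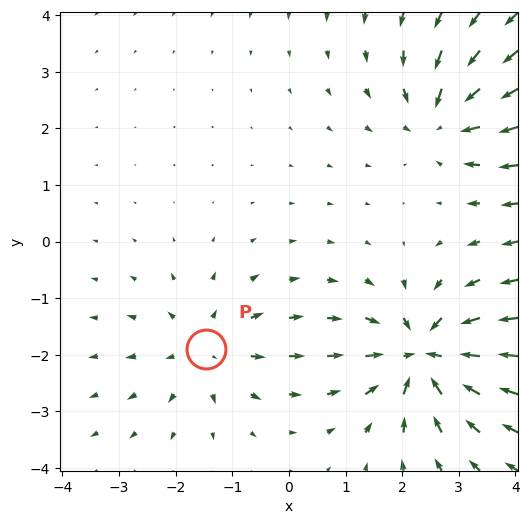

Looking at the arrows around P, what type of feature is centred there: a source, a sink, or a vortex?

source

At P (-1.5, -1.9) the arrows spread outward. Divergence about +3, curl ≈0 — positive divergence with near-zero curl is a source.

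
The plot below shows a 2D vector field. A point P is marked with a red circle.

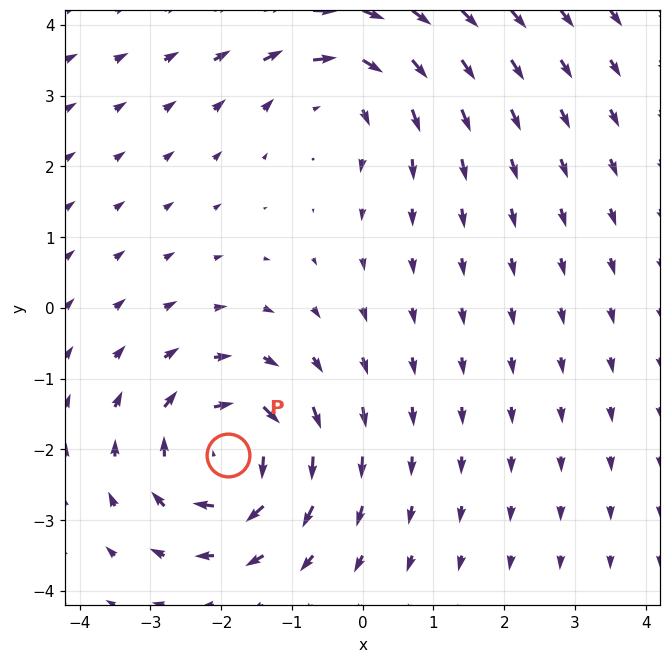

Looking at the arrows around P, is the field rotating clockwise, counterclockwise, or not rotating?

clockwise

Near P at (-1.9, -2.1) the arrows circulate clockwise. The curl (z-component) there is about -5; negative curl means clockwise rotation.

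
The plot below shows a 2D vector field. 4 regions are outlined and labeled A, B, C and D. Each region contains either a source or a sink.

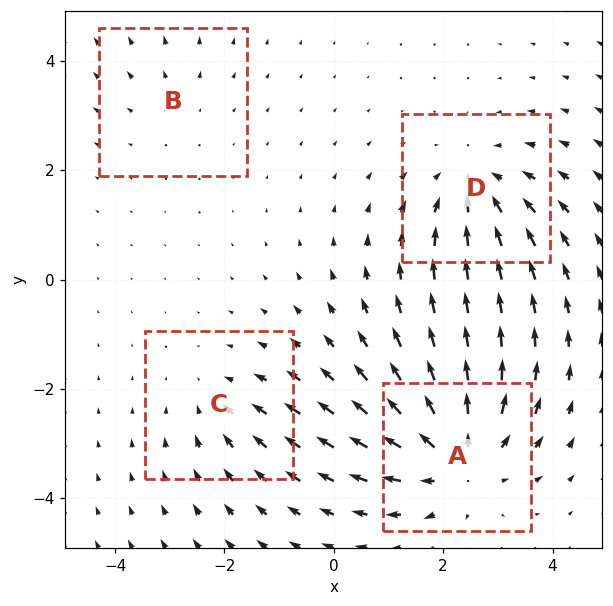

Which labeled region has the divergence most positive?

Divergence at each region's feature centre — A: about +6, B: about +2, C: about -3, D: about -4. Region A is most positive.

A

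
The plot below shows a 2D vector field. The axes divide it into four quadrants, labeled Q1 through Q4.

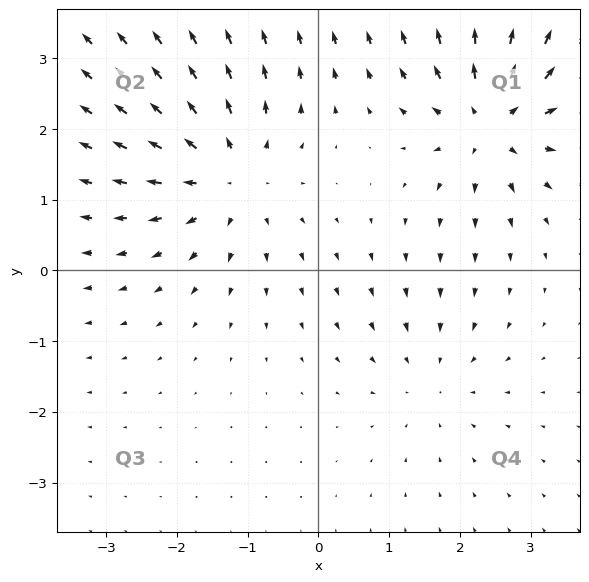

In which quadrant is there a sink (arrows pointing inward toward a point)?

Q4

The sink sits at approximately (1.6, -1.5), which lies in quadrant Q4. The divergence there is about -2, negative as expected for a sink.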